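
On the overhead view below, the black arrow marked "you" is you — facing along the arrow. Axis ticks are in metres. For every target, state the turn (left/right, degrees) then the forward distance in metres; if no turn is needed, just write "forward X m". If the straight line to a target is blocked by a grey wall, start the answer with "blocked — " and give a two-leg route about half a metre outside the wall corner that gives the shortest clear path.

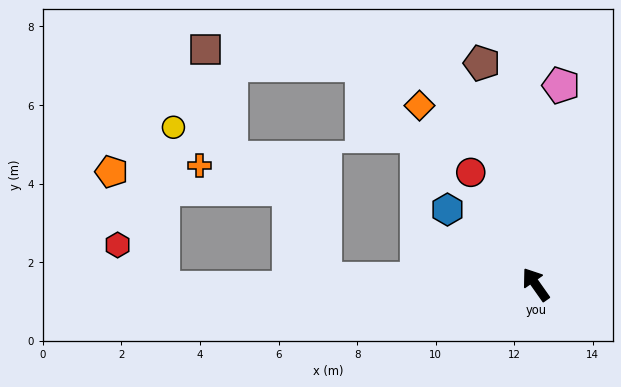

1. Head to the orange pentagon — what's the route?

blocked — turn left 55°, forward 9.5 m, then turn right 66°, forward 3.2 m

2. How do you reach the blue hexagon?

turn left 15°, forward 2.9 m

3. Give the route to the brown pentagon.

turn right 21°, forward 5.8 m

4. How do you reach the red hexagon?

blocked — turn left 55°, forward 9.5 m, then turn right 43°, forward 1.6 m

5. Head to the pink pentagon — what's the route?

turn right 42°, forward 5.1 m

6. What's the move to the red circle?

turn right 5°, forward 3.3 m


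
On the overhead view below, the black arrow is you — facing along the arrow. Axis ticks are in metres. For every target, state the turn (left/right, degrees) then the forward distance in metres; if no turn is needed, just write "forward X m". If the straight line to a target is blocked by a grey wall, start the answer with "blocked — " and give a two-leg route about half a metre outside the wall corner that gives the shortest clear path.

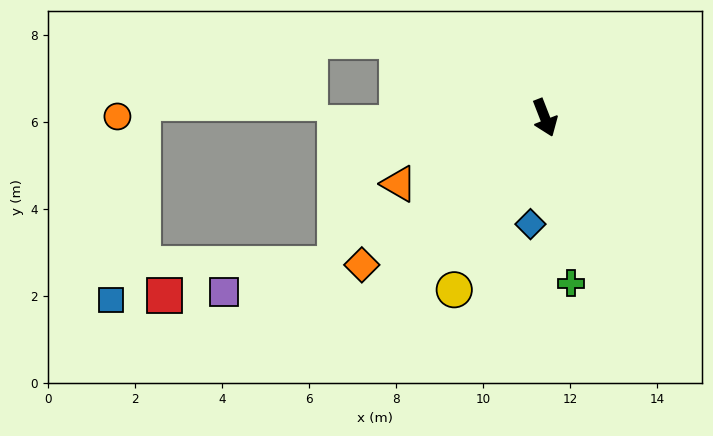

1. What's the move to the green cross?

turn right 12°, forward 3.9 m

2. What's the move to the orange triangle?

turn right 87°, forward 3.7 m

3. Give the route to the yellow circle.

turn right 49°, forward 4.5 m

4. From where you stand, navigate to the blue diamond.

turn right 29°, forward 2.5 m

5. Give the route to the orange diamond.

turn right 73°, forward 5.4 m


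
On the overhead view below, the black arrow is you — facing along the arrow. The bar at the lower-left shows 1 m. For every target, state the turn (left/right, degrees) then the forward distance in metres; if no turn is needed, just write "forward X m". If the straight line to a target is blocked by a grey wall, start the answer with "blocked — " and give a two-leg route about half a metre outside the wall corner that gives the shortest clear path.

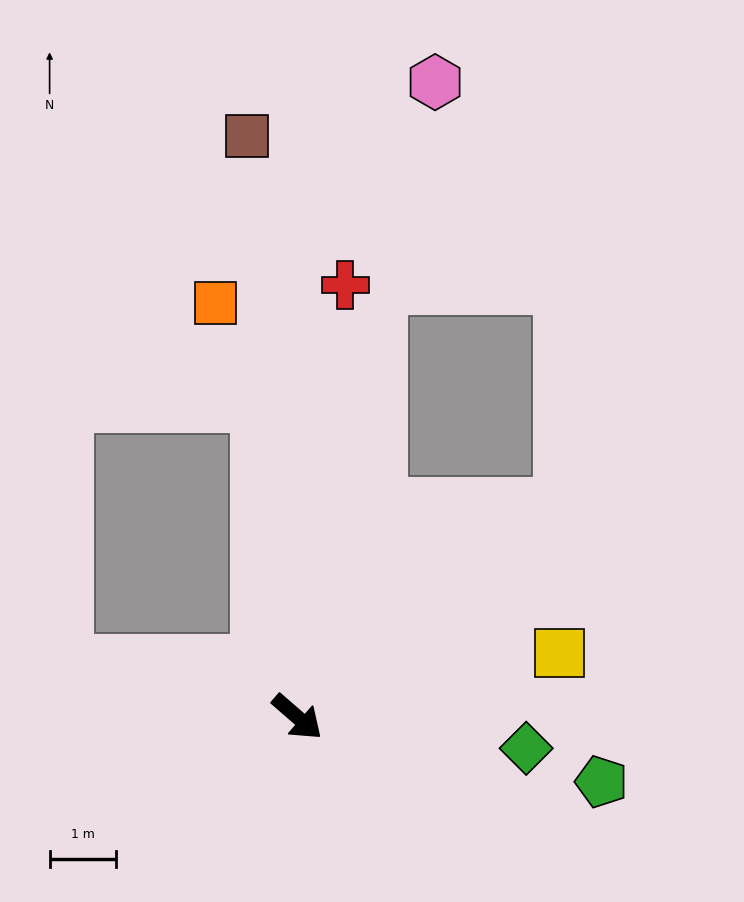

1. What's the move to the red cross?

turn left 125°, forward 6.6 m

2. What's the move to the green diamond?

turn left 33°, forward 3.5 m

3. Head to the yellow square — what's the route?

turn left 55°, forward 4.1 m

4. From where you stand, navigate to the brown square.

turn left 136°, forward 8.8 m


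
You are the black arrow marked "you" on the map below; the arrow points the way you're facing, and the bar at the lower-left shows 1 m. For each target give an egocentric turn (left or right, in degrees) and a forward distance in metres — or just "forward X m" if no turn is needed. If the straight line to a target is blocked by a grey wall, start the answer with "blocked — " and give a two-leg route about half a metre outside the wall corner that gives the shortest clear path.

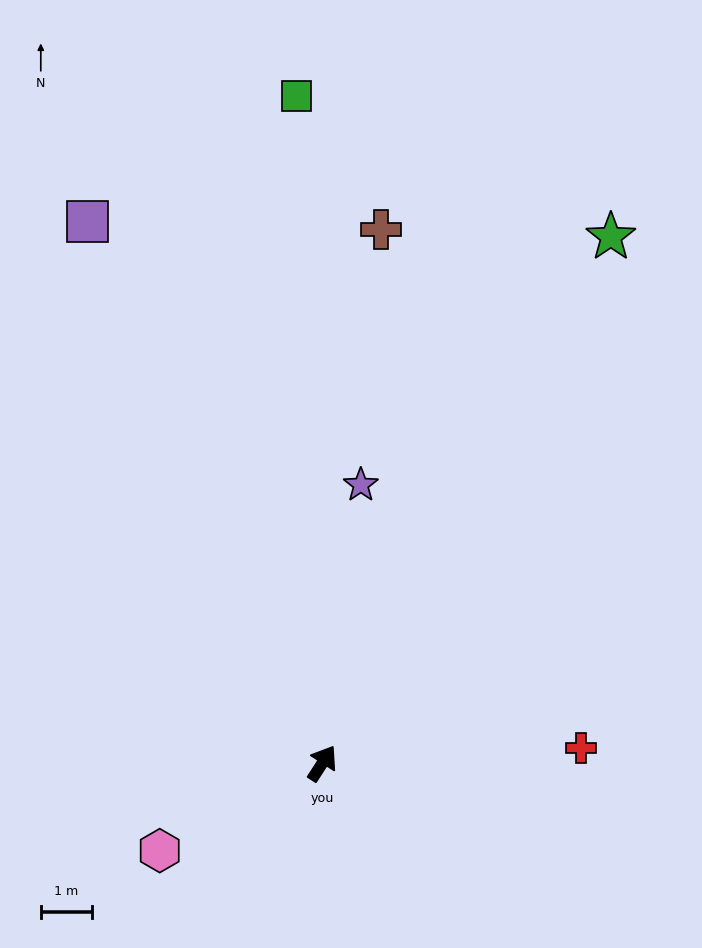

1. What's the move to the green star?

turn left 4°, forward 11.8 m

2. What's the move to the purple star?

turn left 25°, forward 5.5 m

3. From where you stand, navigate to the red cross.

turn right 54°, forward 5.1 m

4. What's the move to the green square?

turn left 35°, forward 13.1 m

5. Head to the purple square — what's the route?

turn left 56°, forward 11.6 m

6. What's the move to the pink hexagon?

turn left 151°, forward 3.6 m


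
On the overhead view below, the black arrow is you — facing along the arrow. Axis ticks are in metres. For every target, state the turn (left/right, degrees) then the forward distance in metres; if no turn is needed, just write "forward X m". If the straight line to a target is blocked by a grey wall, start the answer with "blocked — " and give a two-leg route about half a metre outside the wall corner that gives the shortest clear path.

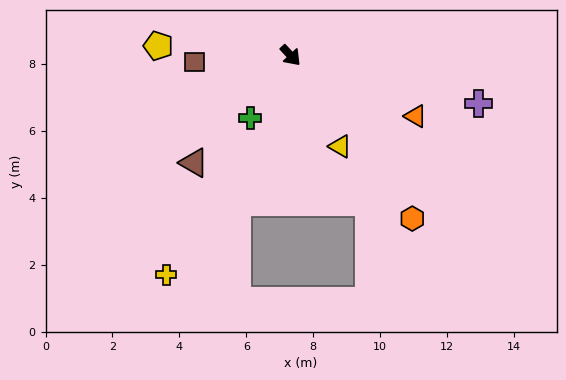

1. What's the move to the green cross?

turn right 76°, forward 2.2 m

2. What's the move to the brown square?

turn right 129°, forward 2.9 m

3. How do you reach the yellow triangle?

turn right 14°, forward 3.1 m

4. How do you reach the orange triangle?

turn left 21°, forward 4.2 m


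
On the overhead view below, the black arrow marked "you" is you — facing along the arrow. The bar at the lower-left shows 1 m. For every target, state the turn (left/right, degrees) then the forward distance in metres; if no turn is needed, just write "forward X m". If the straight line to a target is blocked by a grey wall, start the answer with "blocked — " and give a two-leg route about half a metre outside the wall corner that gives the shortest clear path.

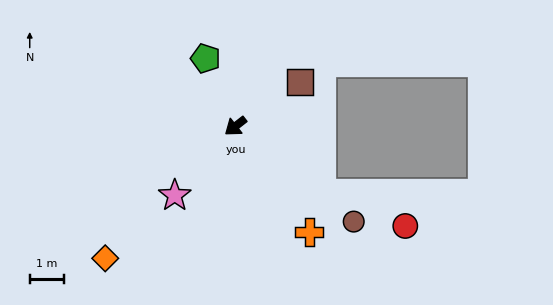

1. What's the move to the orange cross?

turn left 87°, forward 3.7 m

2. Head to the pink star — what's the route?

turn left 11°, forward 2.7 m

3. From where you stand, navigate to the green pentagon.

turn right 104°, forward 2.1 m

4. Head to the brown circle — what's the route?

turn left 103°, forward 4.4 m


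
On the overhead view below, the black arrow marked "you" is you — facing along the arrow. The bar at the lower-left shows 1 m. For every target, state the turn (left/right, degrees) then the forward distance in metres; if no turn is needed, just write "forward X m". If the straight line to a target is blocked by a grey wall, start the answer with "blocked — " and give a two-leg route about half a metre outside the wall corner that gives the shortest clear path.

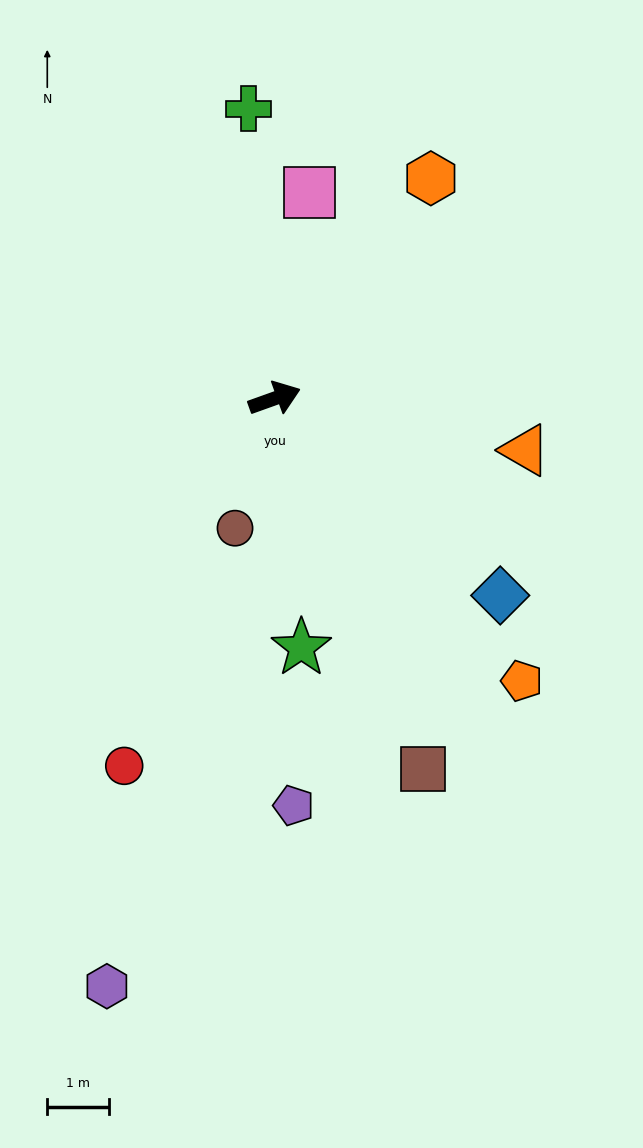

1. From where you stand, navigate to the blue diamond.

turn right 61°, forward 4.8 m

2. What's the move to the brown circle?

turn right 127°, forward 2.2 m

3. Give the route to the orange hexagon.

turn left 35°, forward 4.3 m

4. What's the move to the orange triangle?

turn right 31°, forward 4.1 m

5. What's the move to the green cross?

turn left 75°, forward 4.7 m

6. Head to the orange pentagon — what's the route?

turn right 69°, forward 6.0 m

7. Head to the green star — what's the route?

turn right 104°, forward 4.0 m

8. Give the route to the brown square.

turn right 88°, forward 6.4 m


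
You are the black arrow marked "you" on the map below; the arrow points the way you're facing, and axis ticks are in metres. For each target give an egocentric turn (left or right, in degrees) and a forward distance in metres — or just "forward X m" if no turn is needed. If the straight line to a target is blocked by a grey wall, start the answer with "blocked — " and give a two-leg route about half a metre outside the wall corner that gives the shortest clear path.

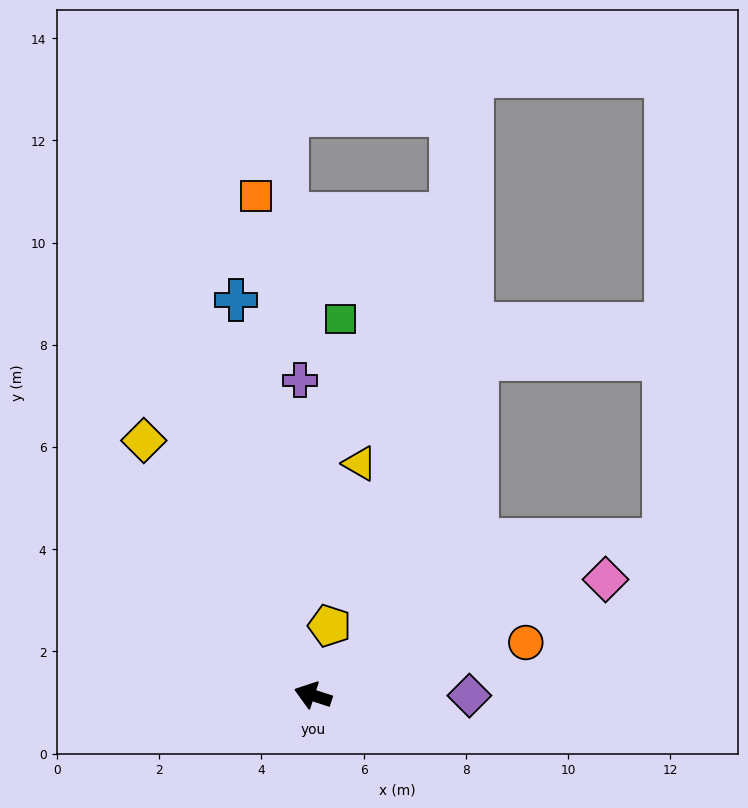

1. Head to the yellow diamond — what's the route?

turn right 38°, forward 6.0 m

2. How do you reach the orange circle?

turn right 148°, forward 4.3 m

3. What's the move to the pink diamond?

turn right 140°, forward 6.2 m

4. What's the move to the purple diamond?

turn right 162°, forward 3.1 m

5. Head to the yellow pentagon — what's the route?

turn right 85°, forward 1.4 m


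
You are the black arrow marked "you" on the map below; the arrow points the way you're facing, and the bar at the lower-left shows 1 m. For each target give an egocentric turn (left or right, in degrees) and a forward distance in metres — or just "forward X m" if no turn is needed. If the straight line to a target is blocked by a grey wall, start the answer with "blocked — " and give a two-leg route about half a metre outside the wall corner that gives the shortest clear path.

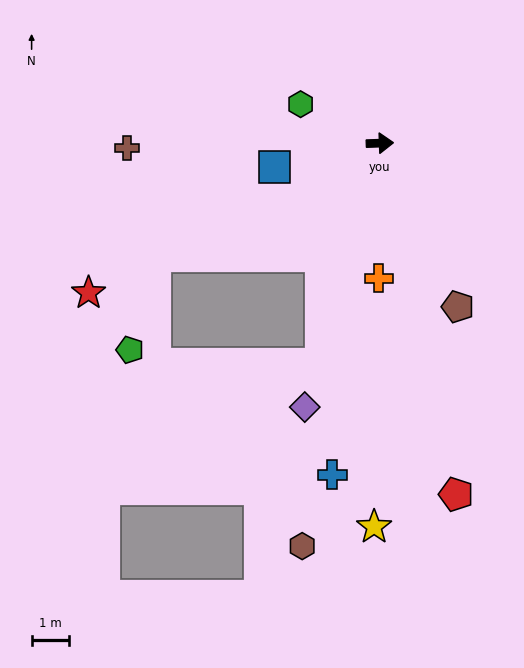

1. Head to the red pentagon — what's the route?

turn right 80°, forward 9.7 m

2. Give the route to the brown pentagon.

turn right 66°, forward 4.9 m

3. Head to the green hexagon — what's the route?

turn left 152°, forward 2.4 m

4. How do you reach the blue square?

turn right 169°, forward 2.9 m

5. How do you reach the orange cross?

turn right 92°, forward 3.6 m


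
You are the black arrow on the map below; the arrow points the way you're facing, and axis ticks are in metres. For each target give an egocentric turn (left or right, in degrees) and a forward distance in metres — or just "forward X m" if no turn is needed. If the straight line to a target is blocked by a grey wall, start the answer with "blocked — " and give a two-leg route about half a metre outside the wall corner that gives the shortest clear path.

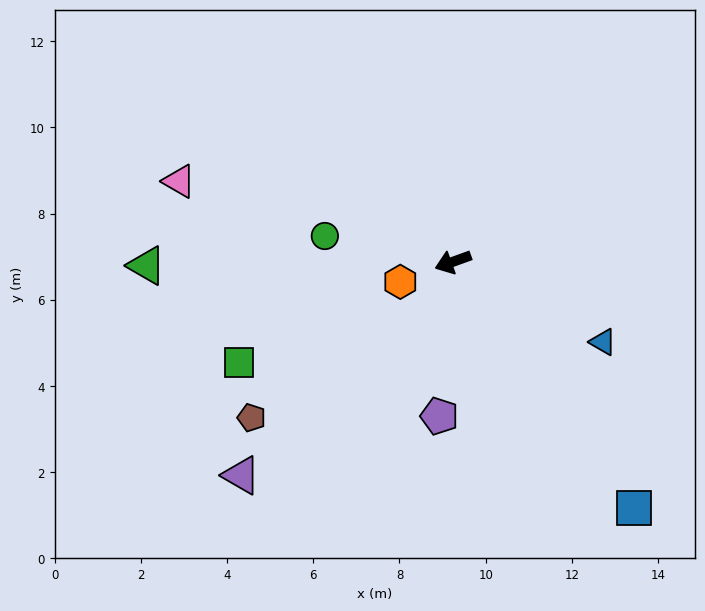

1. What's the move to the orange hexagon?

forward 1.3 m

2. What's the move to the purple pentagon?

turn left 65°, forward 3.6 m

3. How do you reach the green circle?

turn right 31°, forward 3.0 m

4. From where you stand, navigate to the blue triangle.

turn left 132°, forward 3.9 m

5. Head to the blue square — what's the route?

turn left 106°, forward 7.1 m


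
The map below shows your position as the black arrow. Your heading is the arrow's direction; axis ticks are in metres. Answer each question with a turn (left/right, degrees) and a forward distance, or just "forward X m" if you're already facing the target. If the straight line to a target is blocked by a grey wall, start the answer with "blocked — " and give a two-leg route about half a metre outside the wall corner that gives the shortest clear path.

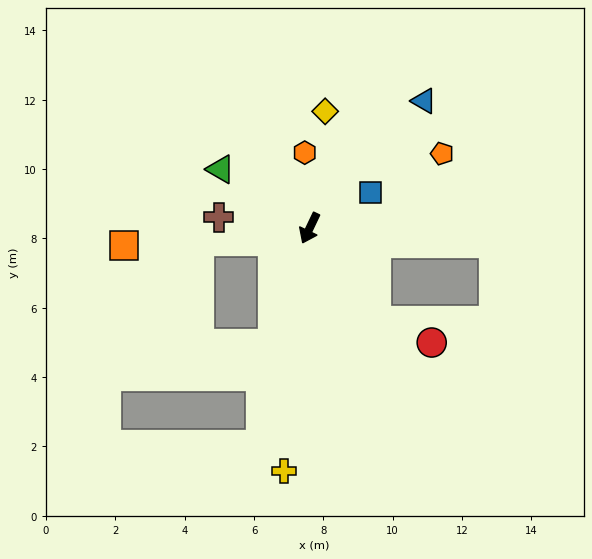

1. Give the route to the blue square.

turn left 146°, forward 2.0 m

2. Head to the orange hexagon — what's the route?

turn right 151°, forward 2.2 m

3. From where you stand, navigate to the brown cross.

turn right 71°, forward 2.6 m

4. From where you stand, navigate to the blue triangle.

turn left 164°, forward 4.9 m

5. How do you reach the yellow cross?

turn left 19°, forward 7.1 m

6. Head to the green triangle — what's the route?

turn right 98°, forward 3.1 m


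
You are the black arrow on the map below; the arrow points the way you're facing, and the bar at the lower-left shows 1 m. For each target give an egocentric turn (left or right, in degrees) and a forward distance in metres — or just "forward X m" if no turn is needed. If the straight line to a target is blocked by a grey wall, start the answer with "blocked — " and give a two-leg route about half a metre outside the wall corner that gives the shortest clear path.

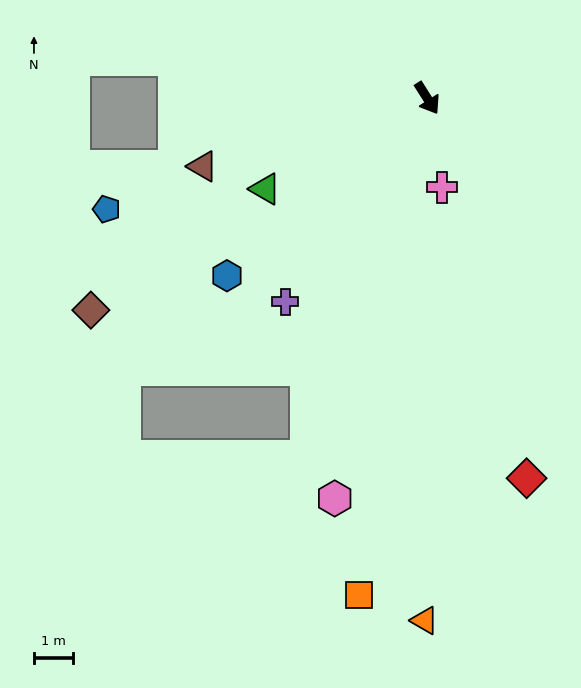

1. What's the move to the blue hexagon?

turn right 81°, forward 6.8 m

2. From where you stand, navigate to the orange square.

turn right 40°, forward 12.7 m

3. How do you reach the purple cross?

turn right 67°, forward 6.3 m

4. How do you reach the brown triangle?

turn right 105°, forward 5.9 m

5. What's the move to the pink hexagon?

turn right 45°, forward 10.4 m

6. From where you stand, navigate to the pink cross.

turn right 23°, forward 2.3 m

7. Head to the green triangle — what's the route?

turn right 93°, forward 4.7 m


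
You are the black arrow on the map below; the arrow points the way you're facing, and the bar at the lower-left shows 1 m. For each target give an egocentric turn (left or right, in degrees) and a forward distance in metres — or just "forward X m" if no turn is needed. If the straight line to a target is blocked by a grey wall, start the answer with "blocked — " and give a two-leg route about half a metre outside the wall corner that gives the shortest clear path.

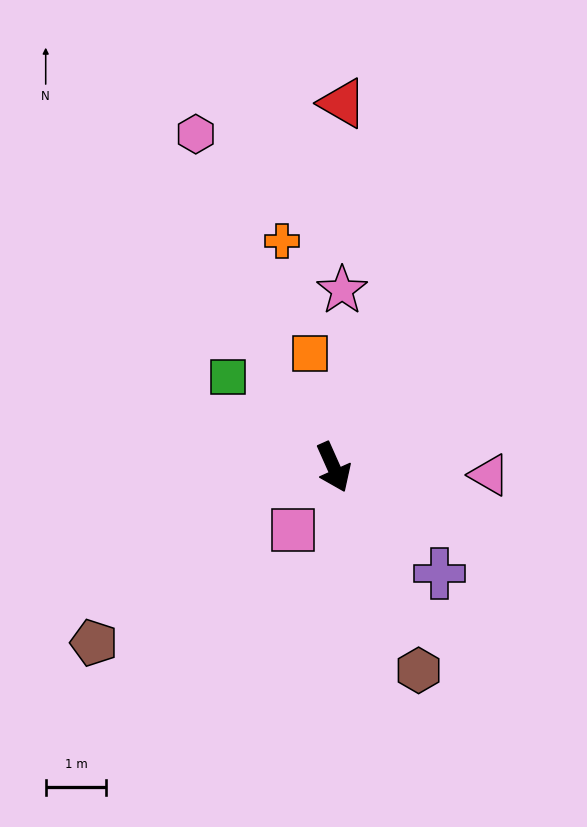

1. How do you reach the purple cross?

turn left 21°, forward 2.5 m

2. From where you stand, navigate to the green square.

turn right 155°, forward 2.3 m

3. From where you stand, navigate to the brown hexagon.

forward 3.6 m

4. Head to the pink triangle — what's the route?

turn left 63°, forward 2.6 m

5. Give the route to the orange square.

turn left 168°, forward 1.9 m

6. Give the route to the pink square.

turn right 57°, forward 1.2 m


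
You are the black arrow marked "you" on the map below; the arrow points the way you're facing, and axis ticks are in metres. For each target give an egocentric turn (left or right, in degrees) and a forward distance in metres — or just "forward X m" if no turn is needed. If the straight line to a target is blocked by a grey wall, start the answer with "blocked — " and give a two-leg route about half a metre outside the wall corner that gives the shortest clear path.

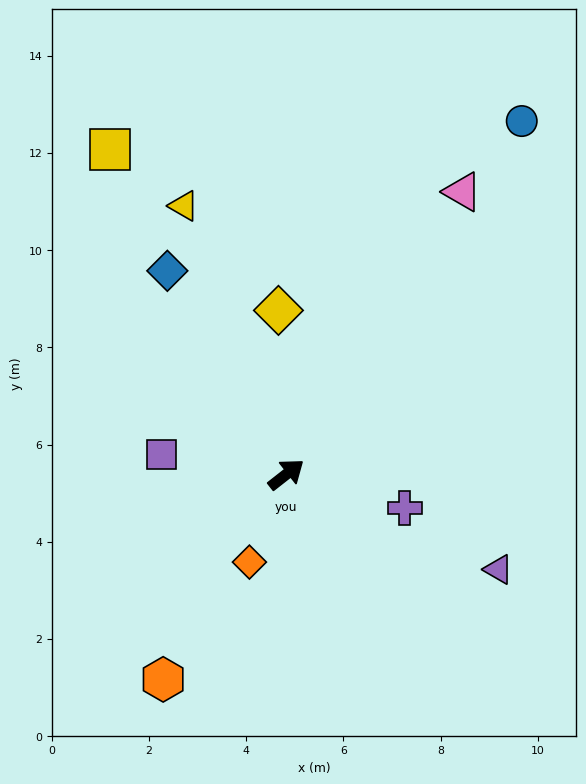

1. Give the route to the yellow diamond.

turn left 55°, forward 3.4 m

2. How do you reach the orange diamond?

turn right 151°, forward 2.0 m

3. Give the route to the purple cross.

turn right 54°, forward 2.5 m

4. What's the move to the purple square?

turn left 133°, forward 2.6 m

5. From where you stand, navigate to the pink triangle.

turn left 20°, forward 6.8 m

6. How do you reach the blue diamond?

turn left 82°, forward 4.8 m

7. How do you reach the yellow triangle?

turn left 73°, forward 5.9 m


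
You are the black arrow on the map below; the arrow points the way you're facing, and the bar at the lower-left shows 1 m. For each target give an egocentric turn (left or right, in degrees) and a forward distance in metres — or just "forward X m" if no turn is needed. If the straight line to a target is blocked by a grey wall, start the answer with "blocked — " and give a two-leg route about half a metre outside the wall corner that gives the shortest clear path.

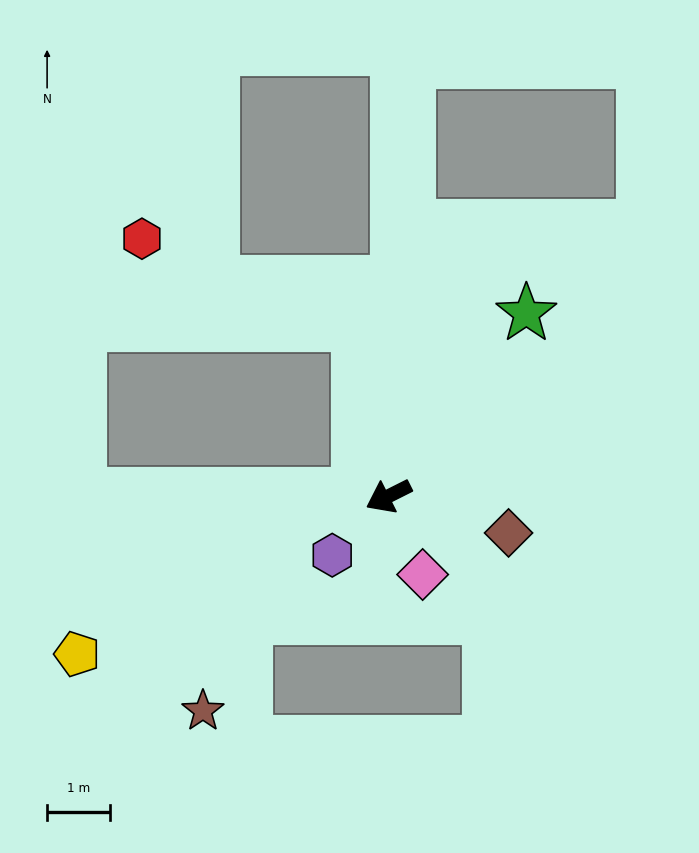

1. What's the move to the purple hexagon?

turn left 20°, forward 1.3 m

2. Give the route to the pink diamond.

turn left 87°, forward 1.4 m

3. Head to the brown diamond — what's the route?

turn left 136°, forward 2.0 m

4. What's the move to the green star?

turn right 154°, forward 3.7 m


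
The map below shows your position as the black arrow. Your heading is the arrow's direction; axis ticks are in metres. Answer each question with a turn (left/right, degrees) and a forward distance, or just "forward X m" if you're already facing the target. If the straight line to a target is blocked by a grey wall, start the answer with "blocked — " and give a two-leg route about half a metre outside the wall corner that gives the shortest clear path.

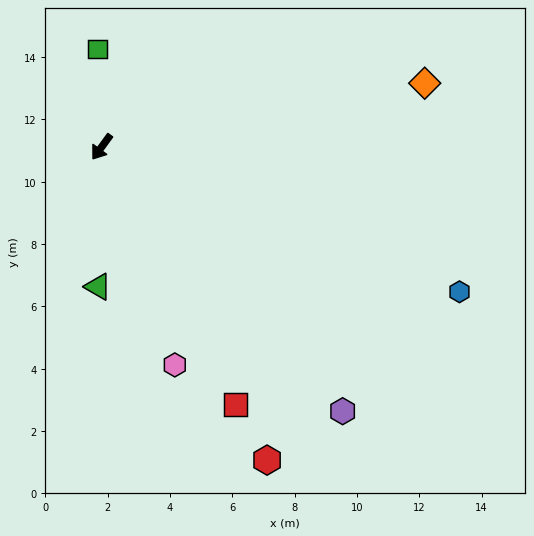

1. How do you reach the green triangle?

turn left 35°, forward 4.5 m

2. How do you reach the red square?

turn left 64°, forward 9.3 m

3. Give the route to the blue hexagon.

turn left 104°, forward 12.4 m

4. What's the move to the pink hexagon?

turn left 55°, forward 7.4 m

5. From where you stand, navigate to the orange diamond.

turn left 137°, forward 10.6 m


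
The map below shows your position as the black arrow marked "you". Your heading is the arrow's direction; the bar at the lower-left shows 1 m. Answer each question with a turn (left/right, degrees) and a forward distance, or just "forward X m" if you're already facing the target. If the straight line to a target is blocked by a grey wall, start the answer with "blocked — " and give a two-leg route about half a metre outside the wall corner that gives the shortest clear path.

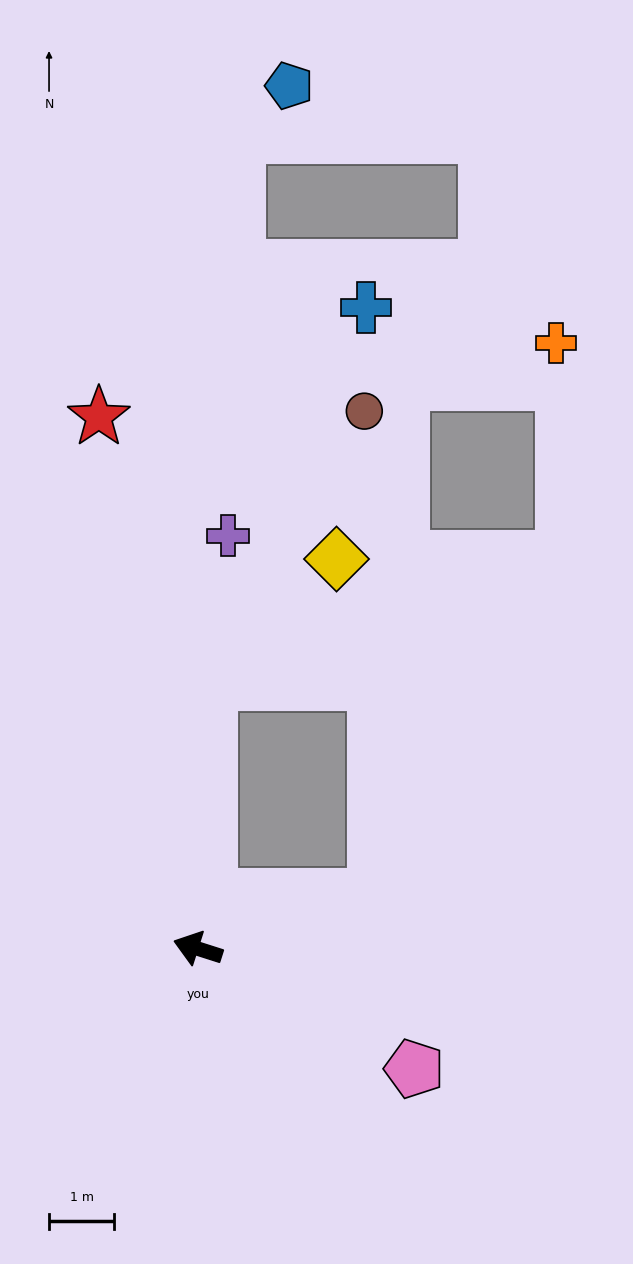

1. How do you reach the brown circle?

blocked — turn right 75°, forward 4.1 m, then turn right 27°, forward 4.8 m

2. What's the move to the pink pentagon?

turn left 169°, forward 3.8 m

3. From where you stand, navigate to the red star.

turn right 62°, forward 8.3 m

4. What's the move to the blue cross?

blocked — turn right 75°, forward 4.1 m, then turn right 20°, forward 6.3 m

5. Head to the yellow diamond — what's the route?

blocked — turn right 75°, forward 4.1 m, then turn right 43°, forward 2.7 m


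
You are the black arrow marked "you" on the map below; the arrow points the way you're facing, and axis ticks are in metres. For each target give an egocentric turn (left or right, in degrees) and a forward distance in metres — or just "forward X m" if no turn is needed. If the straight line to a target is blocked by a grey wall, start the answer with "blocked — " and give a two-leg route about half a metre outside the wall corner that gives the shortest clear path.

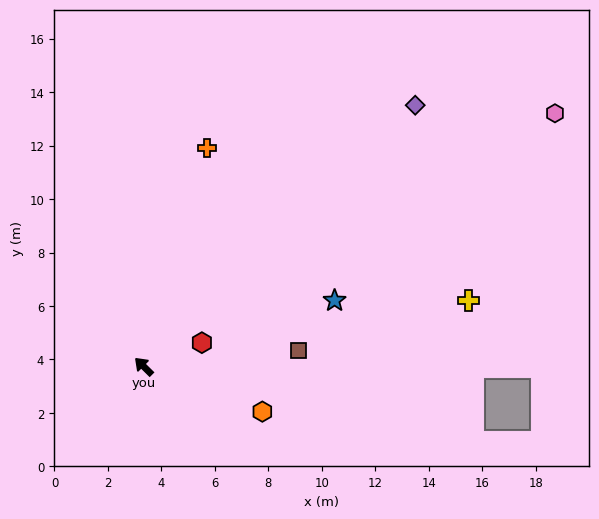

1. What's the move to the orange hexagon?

turn right 156°, forward 4.7 m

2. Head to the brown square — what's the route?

turn right 129°, forward 5.8 m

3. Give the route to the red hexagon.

turn right 113°, forward 2.4 m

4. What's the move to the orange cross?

turn right 61°, forward 8.5 m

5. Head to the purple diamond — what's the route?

turn right 91°, forward 14.1 m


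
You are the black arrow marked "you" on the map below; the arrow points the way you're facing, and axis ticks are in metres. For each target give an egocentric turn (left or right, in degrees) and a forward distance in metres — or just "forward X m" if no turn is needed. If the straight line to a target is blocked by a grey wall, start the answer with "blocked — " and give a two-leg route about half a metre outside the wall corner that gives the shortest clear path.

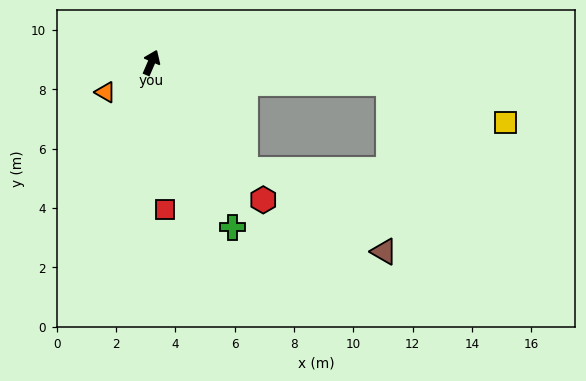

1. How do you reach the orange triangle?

turn left 146°, forward 1.8 m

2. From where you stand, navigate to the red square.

turn right 151°, forward 5.0 m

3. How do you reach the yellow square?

blocked — turn right 72°, forward 8.0 m, then turn right 13°, forward 4.1 m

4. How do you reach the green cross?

turn right 130°, forward 6.2 m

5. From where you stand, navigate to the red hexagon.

turn right 117°, forward 6.0 m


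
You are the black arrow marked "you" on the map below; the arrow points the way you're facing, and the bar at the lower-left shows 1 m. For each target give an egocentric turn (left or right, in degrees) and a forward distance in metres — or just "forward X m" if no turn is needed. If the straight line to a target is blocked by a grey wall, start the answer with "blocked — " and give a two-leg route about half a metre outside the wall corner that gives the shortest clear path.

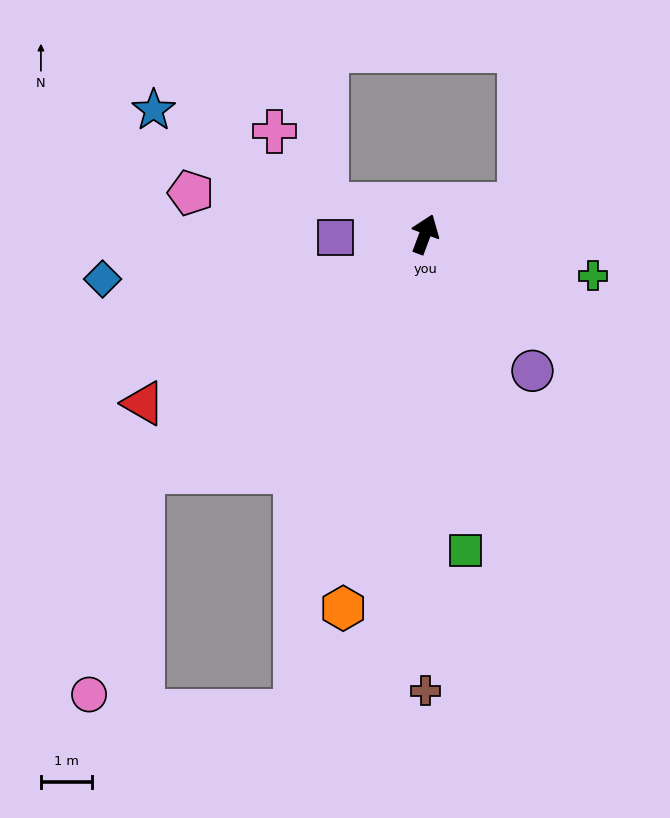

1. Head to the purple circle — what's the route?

turn right 121°, forward 3.4 m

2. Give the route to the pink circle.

blocked — turn left 151°, forward 7.2 m, then turn left 36°, forward 4.5 m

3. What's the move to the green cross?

turn right 83°, forward 3.4 m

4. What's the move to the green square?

turn right 152°, forward 6.3 m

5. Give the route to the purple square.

turn left 113°, forward 1.8 m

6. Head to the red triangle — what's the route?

turn left 141°, forward 6.4 m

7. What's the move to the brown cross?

turn right 159°, forward 9.0 m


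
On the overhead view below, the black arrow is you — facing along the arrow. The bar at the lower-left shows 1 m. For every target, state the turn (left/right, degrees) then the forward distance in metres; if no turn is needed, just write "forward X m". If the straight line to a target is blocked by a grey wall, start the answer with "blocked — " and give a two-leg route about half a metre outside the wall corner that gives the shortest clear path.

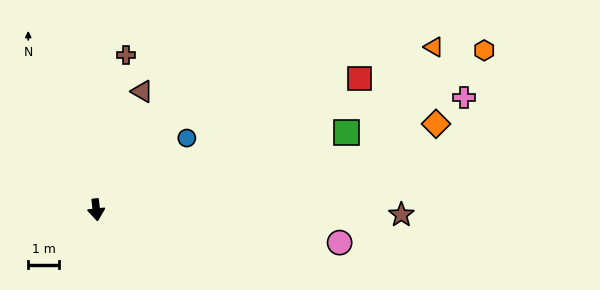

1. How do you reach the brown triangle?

turn left 153°, forward 4.2 m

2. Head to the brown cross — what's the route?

turn left 163°, forward 5.2 m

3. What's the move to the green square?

turn left 101°, forward 8.6 m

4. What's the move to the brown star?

turn left 83°, forward 10.0 m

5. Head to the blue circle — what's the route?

turn left 122°, forward 3.8 m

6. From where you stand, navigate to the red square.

turn left 110°, forward 9.6 m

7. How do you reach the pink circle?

turn left 76°, forward 8.0 m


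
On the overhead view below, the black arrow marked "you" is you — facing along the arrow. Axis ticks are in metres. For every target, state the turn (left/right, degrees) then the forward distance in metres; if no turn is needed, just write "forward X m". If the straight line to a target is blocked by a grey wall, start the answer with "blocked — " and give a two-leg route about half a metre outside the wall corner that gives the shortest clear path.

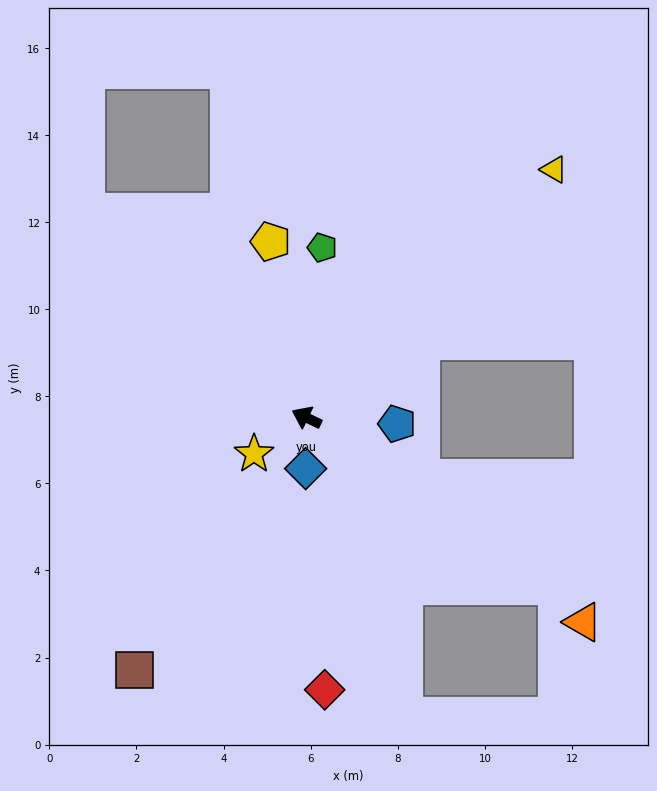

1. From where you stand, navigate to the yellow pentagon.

turn right 53°, forward 4.1 m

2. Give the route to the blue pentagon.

turn right 158°, forward 2.1 m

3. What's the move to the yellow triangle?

turn right 109°, forward 8.0 m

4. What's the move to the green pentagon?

turn right 70°, forward 3.9 m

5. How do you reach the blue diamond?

turn left 115°, forward 1.2 m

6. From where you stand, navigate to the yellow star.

turn left 60°, forward 1.5 m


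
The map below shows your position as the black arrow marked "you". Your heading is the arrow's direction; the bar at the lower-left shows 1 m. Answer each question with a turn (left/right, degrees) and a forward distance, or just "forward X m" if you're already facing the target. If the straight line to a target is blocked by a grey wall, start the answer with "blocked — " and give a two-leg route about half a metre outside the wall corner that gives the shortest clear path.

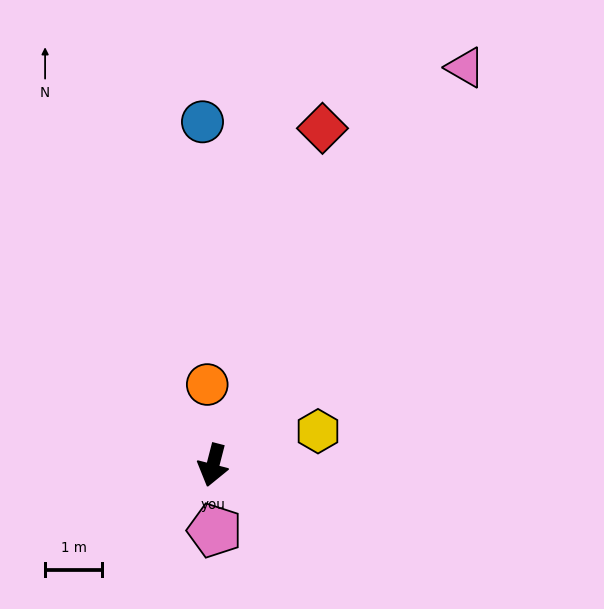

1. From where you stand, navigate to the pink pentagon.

turn left 16°, forward 1.1 m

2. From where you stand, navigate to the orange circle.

turn right 162°, forward 1.4 m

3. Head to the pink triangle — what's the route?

turn left 162°, forward 8.2 m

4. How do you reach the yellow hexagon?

turn left 122°, forward 1.9 m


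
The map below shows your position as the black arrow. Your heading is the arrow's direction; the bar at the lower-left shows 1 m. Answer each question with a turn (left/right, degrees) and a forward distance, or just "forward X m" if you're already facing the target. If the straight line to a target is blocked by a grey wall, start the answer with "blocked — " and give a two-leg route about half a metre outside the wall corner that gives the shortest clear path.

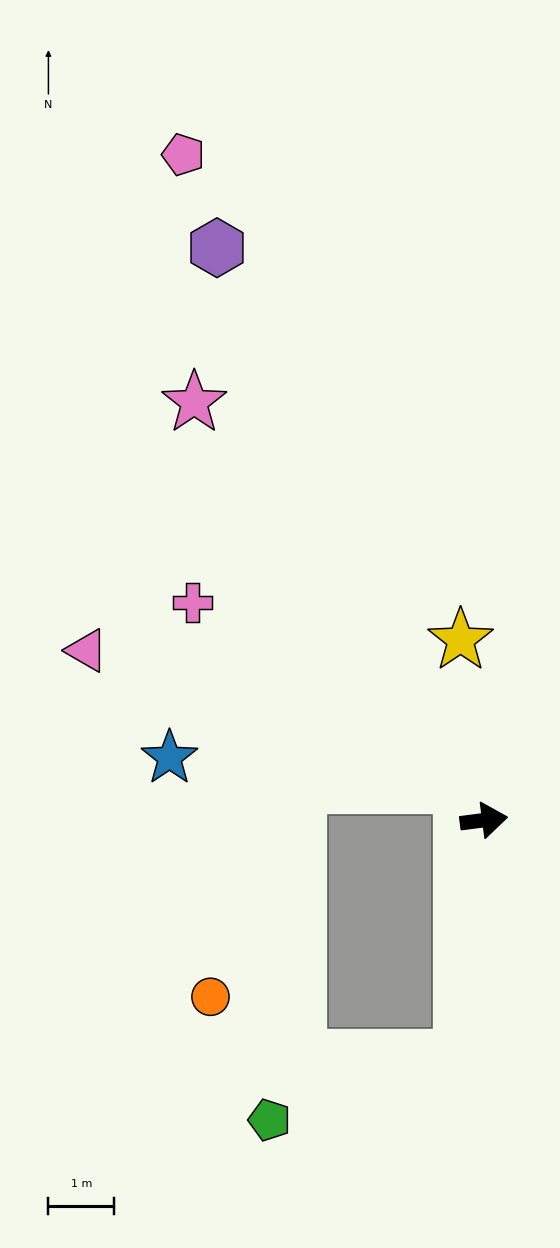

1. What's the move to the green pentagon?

blocked — turn right 103°, forward 3.6 m, then turn right 67°, forward 3.1 m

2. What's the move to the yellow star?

turn left 90°, forward 2.8 m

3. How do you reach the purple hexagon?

turn left 108°, forward 9.6 m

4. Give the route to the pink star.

turn left 117°, forward 7.7 m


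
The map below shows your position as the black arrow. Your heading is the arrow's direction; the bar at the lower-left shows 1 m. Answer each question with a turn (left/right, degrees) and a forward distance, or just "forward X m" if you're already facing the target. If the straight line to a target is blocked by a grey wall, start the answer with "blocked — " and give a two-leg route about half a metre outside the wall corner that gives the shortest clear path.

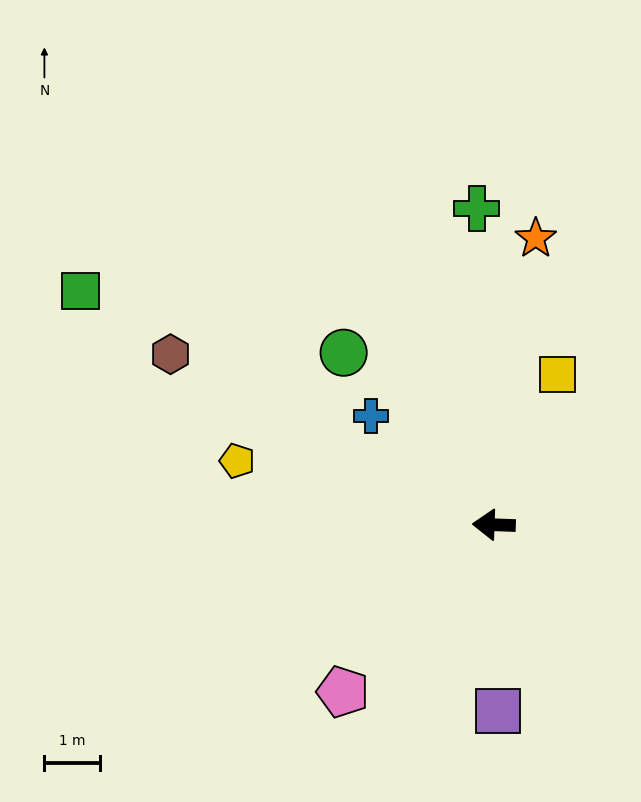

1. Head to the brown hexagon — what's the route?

turn right 26°, forward 6.5 m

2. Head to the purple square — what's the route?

turn left 93°, forward 3.3 m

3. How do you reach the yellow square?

turn right 111°, forward 2.9 m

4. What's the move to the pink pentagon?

turn left 50°, forward 4.0 m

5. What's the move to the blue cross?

turn right 39°, forward 2.9 m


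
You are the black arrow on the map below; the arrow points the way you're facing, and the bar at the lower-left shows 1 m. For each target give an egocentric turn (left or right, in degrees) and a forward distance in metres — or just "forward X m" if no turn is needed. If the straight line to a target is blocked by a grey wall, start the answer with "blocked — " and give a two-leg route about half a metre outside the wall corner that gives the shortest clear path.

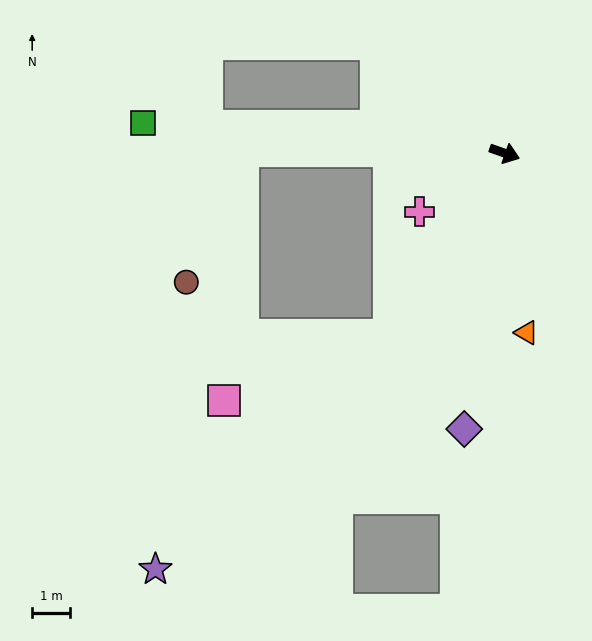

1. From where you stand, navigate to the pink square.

blocked — turn right 103°, forward 5.7 m, then turn right 36°, forward 4.7 m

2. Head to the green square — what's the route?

turn right 165°, forward 9.6 m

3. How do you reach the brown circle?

blocked — turn right 161°, forward 6.9 m, then turn left 67°, forward 3.8 m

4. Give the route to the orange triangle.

turn right 64°, forward 4.8 m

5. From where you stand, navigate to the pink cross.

turn right 126°, forward 2.7 m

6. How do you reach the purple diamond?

turn right 79°, forward 7.3 m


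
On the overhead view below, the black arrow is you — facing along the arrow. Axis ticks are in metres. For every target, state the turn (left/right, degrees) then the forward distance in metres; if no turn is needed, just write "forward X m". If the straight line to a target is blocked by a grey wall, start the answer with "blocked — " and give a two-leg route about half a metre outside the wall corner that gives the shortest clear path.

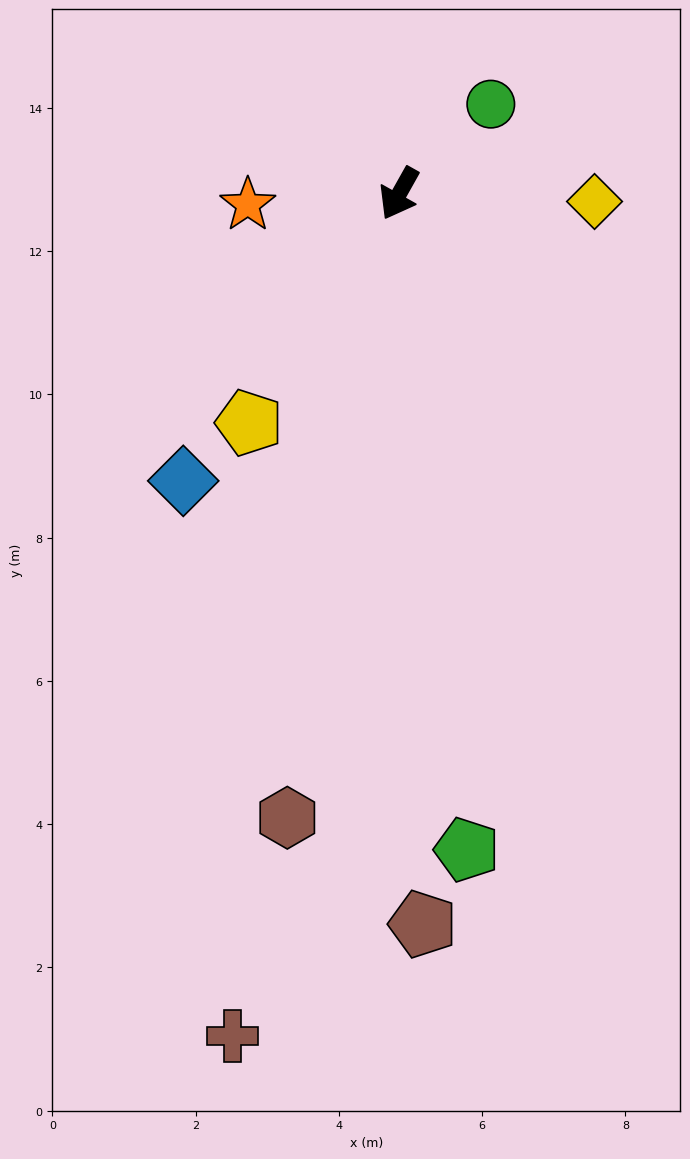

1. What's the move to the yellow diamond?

turn left 117°, forward 2.7 m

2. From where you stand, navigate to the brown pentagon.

turn left 31°, forward 10.2 m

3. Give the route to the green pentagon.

turn left 35°, forward 9.2 m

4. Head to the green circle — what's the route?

turn left 164°, forward 1.8 m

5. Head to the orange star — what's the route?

turn right 57°, forward 2.1 m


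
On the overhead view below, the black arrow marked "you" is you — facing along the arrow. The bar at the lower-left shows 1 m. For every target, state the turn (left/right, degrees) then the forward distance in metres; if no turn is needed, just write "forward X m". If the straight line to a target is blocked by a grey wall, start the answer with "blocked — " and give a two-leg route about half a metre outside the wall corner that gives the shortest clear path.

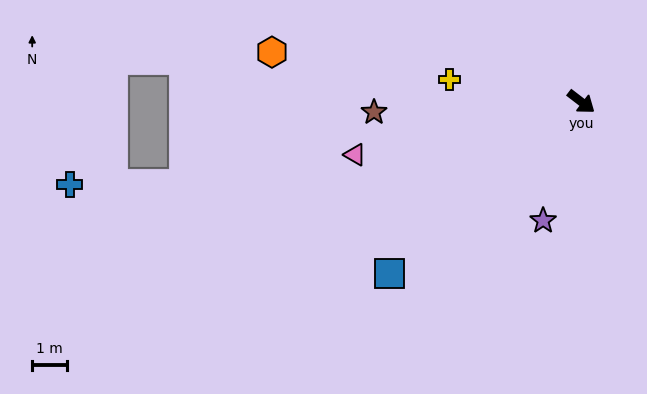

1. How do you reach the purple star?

turn right 70°, forward 3.5 m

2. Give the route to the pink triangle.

turn right 129°, forward 6.6 m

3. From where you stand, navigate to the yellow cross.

turn right 152°, forward 3.8 m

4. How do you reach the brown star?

turn right 140°, forward 5.9 m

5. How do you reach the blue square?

turn right 101°, forward 7.3 m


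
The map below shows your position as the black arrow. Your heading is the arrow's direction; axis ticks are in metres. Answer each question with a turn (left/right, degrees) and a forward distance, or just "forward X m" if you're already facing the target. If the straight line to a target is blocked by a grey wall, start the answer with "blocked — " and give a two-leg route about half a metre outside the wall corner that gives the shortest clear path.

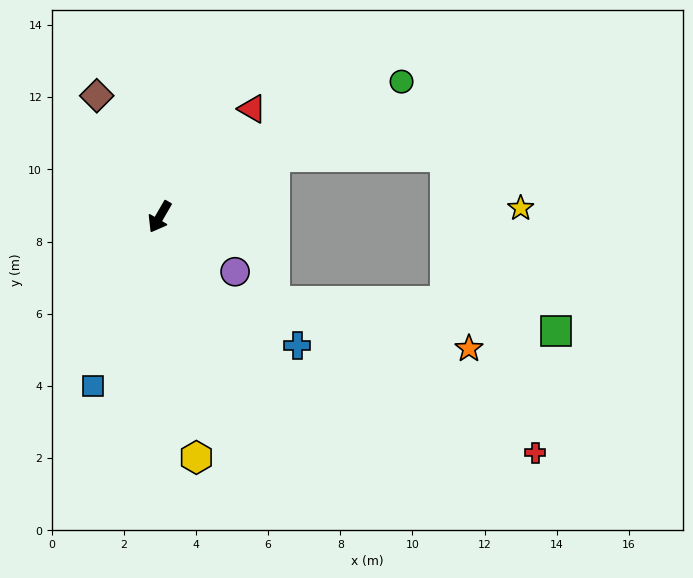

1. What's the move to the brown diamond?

turn right 123°, forward 3.8 m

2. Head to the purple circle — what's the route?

turn left 84°, forward 2.6 m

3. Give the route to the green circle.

turn left 149°, forward 7.7 m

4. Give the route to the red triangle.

turn left 169°, forward 3.9 m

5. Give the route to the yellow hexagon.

turn left 39°, forward 6.7 m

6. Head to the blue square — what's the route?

turn left 9°, forward 5.0 m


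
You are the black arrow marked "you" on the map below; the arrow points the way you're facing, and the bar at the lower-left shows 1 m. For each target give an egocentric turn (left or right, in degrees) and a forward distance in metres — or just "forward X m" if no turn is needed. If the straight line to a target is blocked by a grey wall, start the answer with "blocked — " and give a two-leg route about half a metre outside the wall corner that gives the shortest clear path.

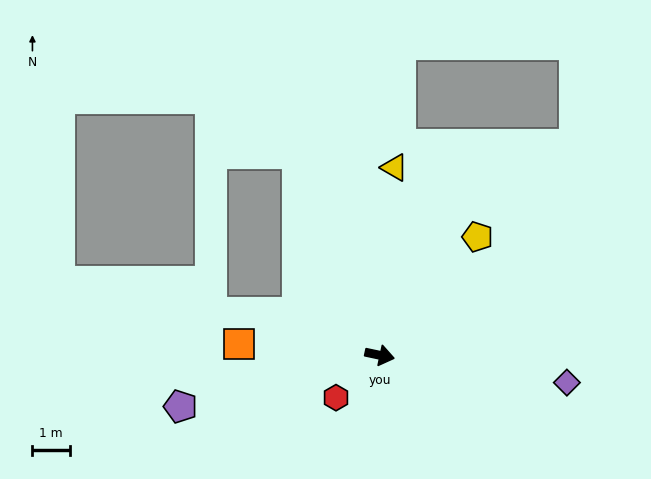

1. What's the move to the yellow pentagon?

turn left 62°, forward 4.1 m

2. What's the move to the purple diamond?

turn left 4°, forward 5.0 m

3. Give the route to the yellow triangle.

turn left 98°, forward 5.0 m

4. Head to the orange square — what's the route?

turn right 173°, forward 3.8 m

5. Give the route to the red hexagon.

turn right 124°, forward 1.6 m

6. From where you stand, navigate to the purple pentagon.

turn right 154°, forward 5.5 m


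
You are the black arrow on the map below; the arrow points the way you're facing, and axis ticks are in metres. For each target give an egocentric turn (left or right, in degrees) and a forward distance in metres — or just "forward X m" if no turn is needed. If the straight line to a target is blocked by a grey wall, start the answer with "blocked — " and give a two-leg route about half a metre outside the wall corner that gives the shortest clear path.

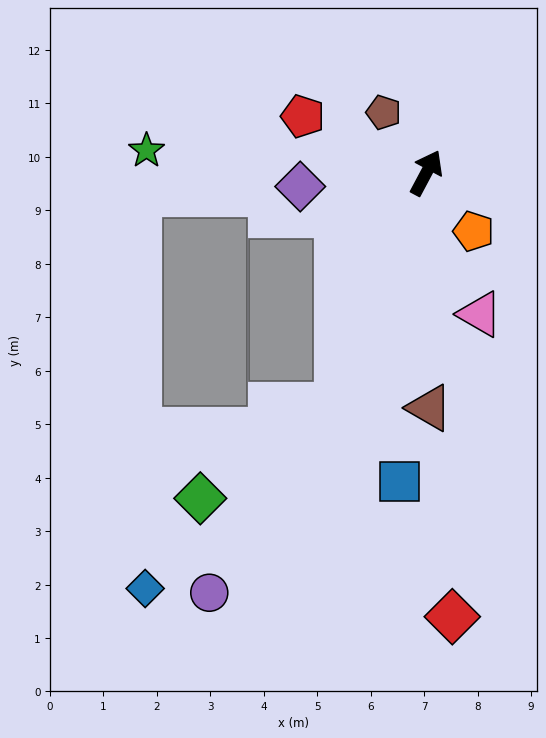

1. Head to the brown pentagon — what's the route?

turn left 63°, forward 1.4 m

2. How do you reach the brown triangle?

turn right 151°, forward 4.4 m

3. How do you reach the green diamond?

blocked — turn right 173°, forward 4.7 m, then turn right 35°, forward 3.1 m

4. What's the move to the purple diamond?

turn left 124°, forward 2.4 m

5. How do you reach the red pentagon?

turn left 93°, forward 2.5 m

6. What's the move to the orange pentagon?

turn right 113°, forward 1.4 m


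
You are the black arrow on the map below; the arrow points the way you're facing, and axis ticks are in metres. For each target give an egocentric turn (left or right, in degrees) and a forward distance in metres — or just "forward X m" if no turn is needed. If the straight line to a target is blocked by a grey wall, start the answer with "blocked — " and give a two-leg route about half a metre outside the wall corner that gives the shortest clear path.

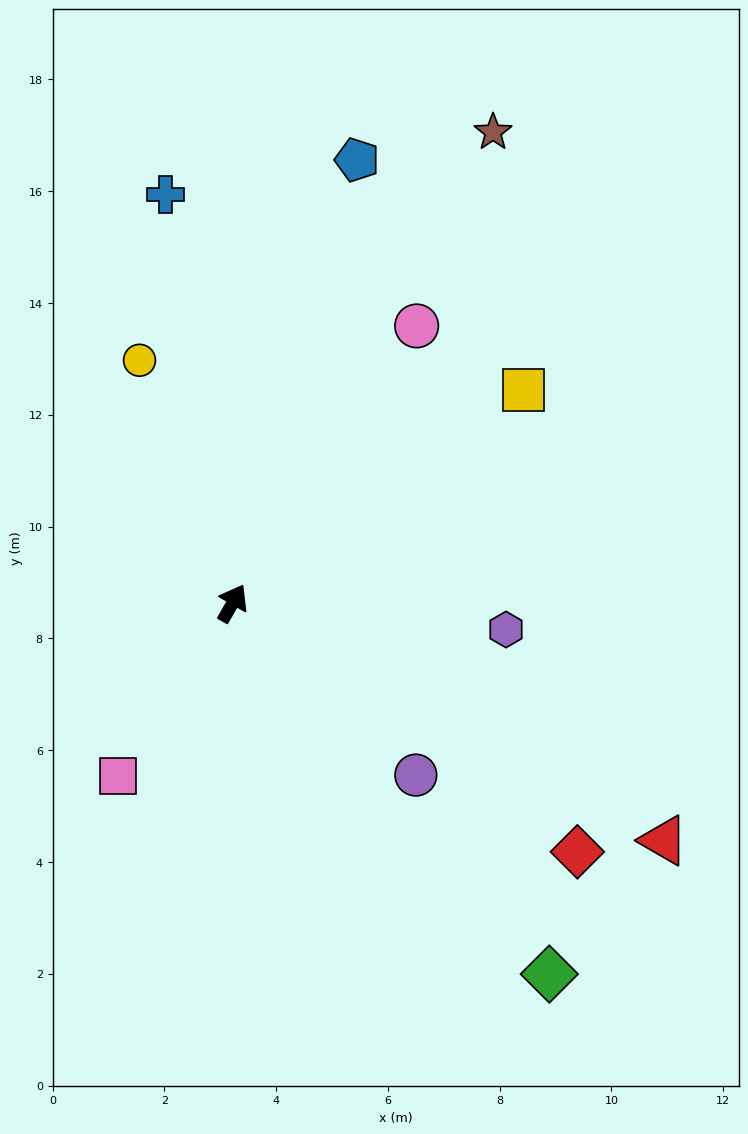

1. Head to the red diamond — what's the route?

turn right 96°, forward 7.6 m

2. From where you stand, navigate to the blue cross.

turn left 39°, forward 7.4 m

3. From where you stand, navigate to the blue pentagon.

turn left 14°, forward 8.2 m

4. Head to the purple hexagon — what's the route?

turn right 66°, forward 4.9 m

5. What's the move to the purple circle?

turn right 103°, forward 4.5 m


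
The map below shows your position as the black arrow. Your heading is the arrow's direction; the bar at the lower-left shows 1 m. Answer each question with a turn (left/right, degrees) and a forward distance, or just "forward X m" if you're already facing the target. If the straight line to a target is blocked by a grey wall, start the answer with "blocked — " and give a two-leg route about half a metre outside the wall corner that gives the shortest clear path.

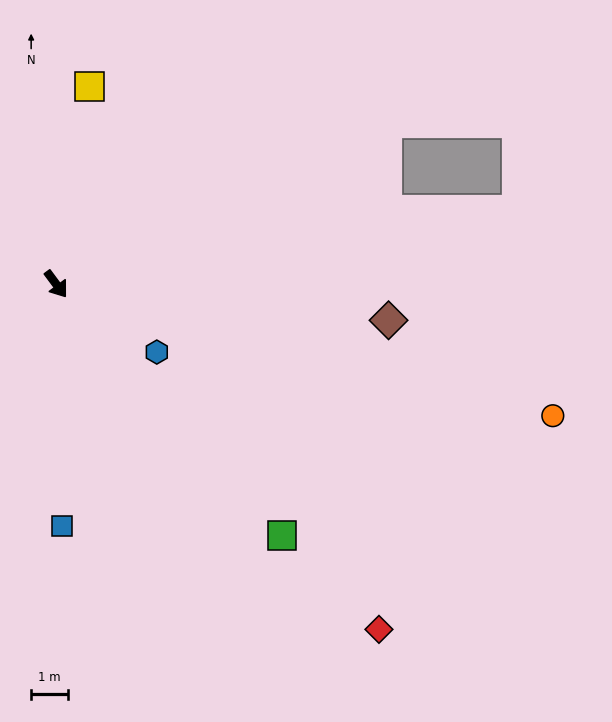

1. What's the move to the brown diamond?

turn left 47°, forward 9.2 m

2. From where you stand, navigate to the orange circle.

turn left 39°, forward 14.1 m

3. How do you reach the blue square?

turn right 35°, forward 6.6 m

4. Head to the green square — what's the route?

turn left 5°, forward 9.3 m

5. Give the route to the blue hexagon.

turn left 19°, forward 3.3 m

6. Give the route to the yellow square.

turn left 134°, forward 5.5 m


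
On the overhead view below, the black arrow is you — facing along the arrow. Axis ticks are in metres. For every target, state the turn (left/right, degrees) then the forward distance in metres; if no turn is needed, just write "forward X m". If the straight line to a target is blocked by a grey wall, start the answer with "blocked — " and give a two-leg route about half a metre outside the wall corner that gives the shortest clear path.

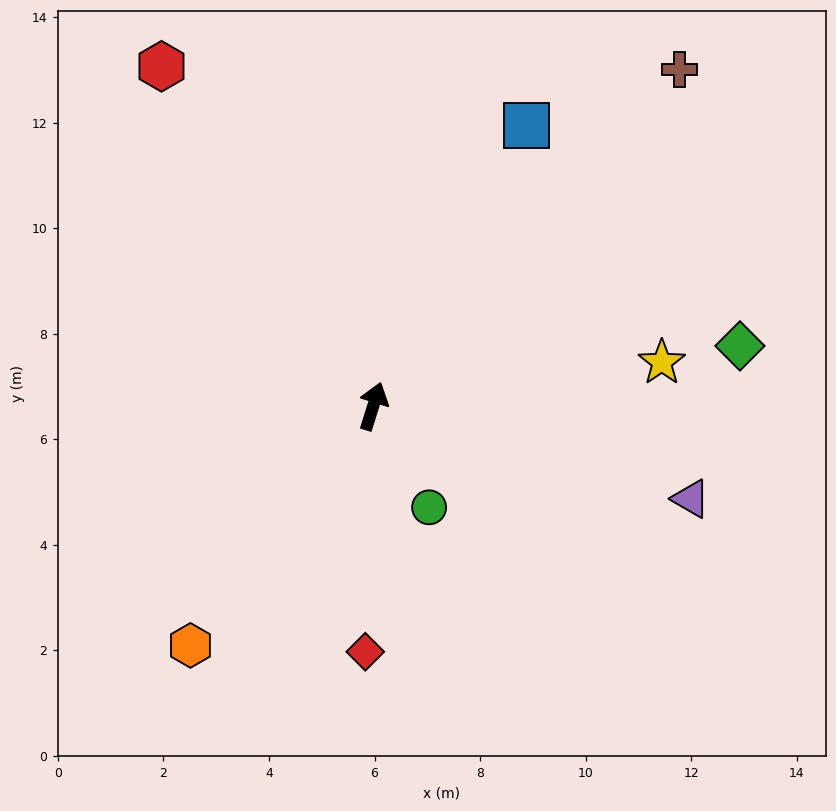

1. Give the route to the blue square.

turn right 11°, forward 6.1 m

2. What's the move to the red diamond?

turn right 164°, forward 4.7 m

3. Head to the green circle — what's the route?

turn right 134°, forward 2.2 m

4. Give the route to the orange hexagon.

turn left 160°, forward 5.7 m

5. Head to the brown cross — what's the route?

turn right 25°, forward 8.6 m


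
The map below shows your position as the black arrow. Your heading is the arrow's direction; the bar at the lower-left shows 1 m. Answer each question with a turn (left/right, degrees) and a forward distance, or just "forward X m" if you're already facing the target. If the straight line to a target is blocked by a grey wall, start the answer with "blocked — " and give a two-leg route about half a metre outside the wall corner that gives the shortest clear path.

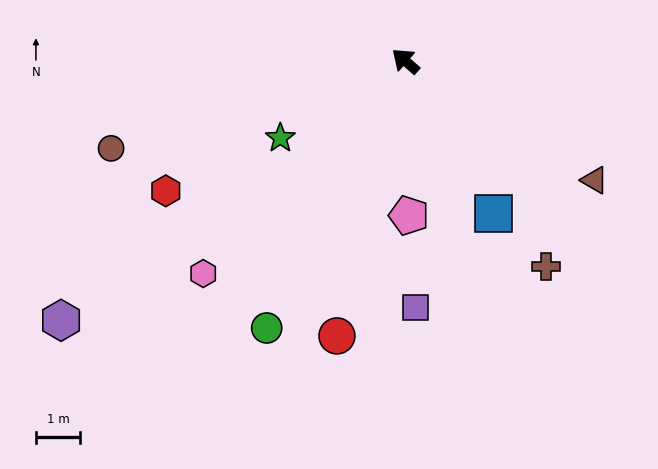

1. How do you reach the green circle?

turn left 104°, forward 6.8 m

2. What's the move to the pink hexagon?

turn left 88°, forward 6.6 m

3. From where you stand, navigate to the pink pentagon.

turn left 132°, forward 3.5 m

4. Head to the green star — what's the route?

turn left 73°, forward 3.3 m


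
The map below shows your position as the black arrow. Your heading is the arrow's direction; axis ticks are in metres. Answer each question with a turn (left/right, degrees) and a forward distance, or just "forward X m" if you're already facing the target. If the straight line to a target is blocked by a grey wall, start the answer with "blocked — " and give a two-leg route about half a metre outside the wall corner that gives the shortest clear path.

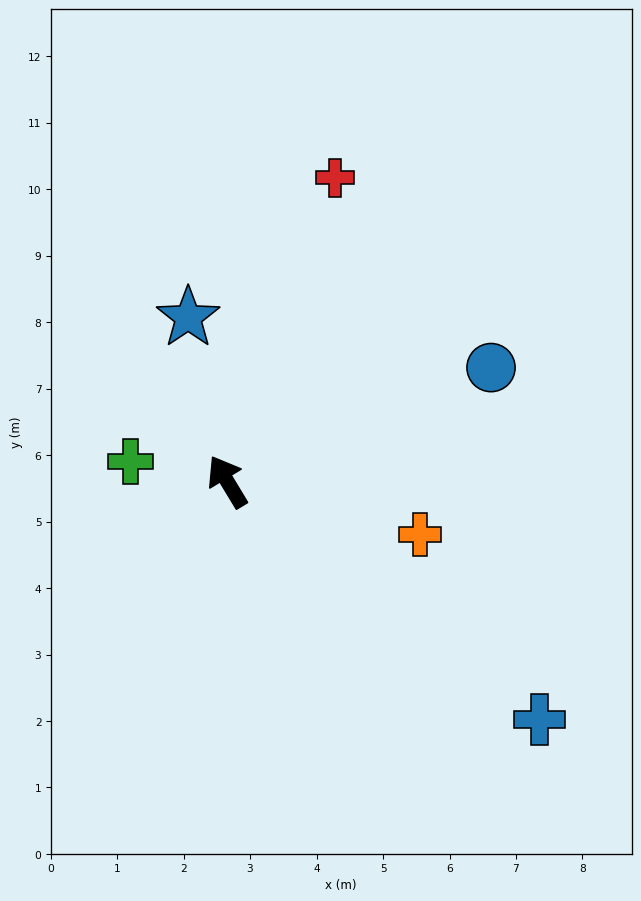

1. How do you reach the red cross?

turn right 51°, forward 4.8 m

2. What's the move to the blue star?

turn right 18°, forward 2.5 m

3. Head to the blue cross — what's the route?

turn right 158°, forward 5.9 m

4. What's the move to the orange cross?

turn right 136°, forward 3.0 m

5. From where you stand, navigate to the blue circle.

turn right 98°, forward 4.3 m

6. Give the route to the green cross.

turn left 47°, forward 1.5 m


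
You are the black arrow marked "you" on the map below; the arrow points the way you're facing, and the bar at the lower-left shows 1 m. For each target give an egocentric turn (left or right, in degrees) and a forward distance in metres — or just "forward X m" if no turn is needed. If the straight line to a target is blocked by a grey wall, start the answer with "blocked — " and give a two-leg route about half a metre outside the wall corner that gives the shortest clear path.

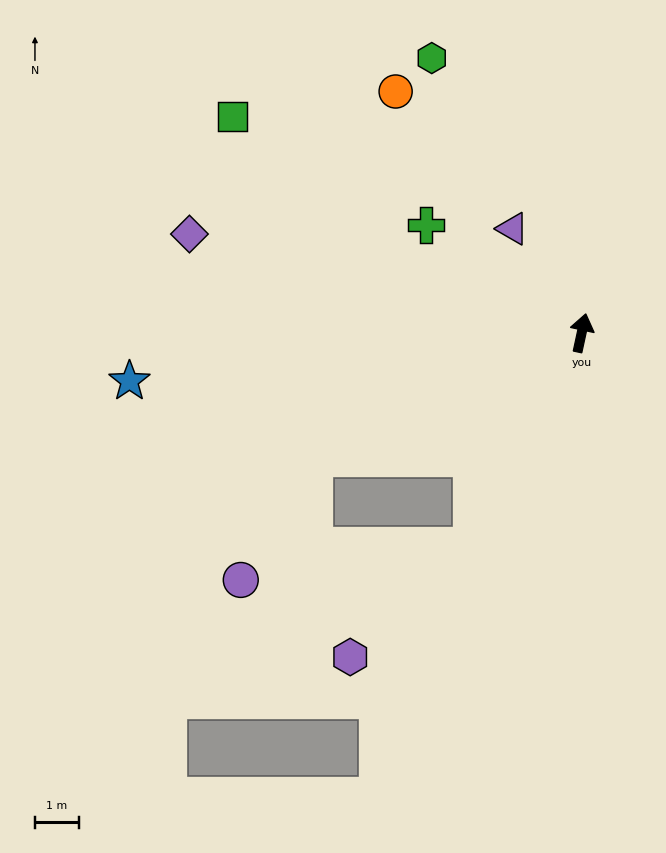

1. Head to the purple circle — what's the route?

blocked — turn left 127°, forward 6.8 m, then turn left 34°, forward 3.3 m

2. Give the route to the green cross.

turn left 68°, forward 4.4 m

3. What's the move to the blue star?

turn left 108°, forward 10.4 m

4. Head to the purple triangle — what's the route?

turn left 46°, forward 2.9 m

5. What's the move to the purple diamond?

turn left 88°, forward 9.3 m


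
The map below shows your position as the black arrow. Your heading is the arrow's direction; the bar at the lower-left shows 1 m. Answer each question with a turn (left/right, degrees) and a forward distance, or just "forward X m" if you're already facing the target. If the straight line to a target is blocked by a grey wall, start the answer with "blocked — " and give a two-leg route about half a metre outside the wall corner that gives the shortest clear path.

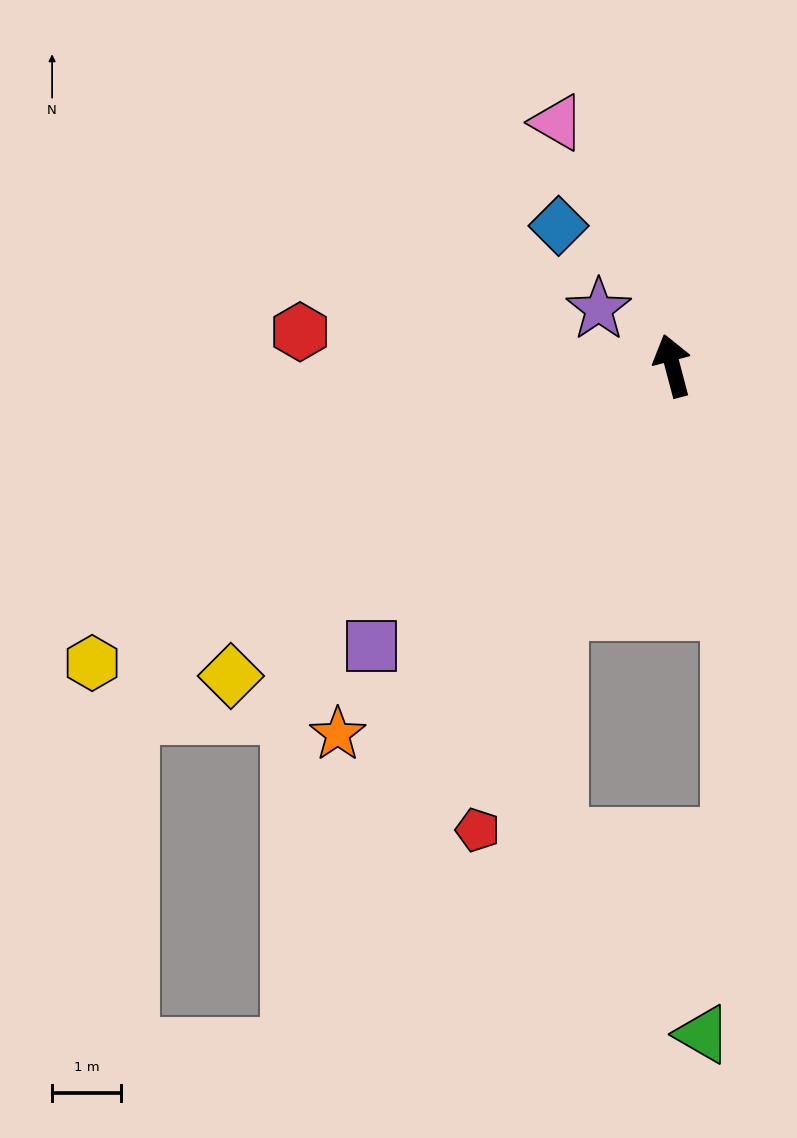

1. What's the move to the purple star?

turn left 38°, forward 1.3 m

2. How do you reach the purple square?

turn left 118°, forward 5.9 m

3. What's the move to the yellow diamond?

turn left 110°, forward 7.8 m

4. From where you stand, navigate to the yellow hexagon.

turn left 102°, forward 9.4 m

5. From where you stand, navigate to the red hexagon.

turn left 70°, forward 5.4 m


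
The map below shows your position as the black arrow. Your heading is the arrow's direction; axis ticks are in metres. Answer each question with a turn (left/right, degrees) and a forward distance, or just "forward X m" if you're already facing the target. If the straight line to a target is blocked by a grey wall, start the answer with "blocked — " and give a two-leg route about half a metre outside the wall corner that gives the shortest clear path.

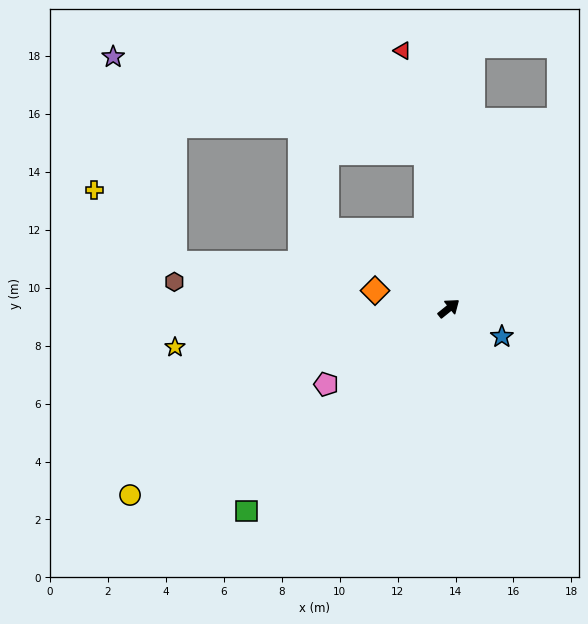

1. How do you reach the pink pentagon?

turn left 173°, forward 5.0 m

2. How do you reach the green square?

turn right 174°, forward 9.9 m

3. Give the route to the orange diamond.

turn left 128°, forward 2.6 m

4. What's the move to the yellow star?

turn left 149°, forward 9.5 m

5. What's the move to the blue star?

turn right 67°, forward 2.1 m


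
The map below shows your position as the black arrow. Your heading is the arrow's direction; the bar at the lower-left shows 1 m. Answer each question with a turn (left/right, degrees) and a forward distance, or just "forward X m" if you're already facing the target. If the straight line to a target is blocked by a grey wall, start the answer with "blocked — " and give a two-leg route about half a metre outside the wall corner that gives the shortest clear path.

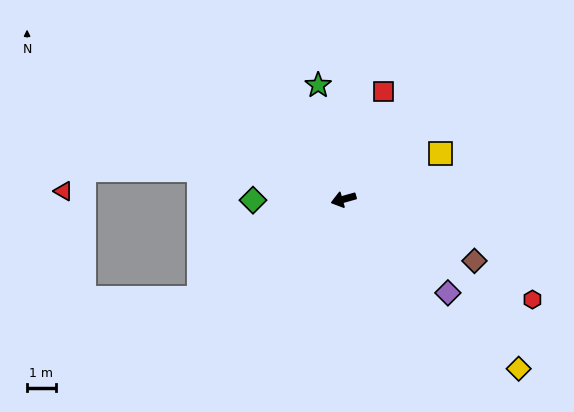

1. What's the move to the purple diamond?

turn left 122°, forward 4.9 m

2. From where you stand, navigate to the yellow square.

turn right 171°, forward 3.7 m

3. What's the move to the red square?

turn right 126°, forward 4.0 m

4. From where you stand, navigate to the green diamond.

turn right 15°, forward 3.2 m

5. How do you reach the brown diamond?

turn left 139°, forward 5.1 m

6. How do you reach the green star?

turn right 93°, forward 4.1 m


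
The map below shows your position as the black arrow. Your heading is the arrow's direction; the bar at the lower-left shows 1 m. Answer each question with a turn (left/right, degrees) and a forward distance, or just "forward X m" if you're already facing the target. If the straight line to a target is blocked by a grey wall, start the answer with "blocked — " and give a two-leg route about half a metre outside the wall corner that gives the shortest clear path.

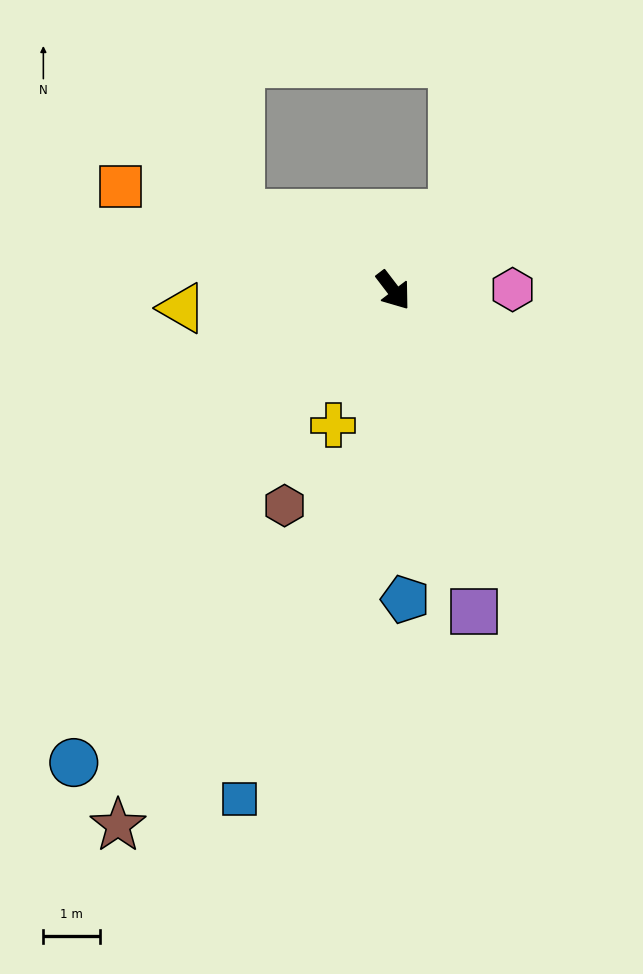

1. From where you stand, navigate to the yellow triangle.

turn right 123°, forward 3.8 m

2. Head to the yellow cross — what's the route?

turn right 61°, forward 2.6 m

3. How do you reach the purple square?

turn right 23°, forward 5.9 m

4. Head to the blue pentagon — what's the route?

turn right 35°, forward 5.5 m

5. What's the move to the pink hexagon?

turn left 53°, forward 2.1 m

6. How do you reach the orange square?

turn right 148°, forward 5.2 m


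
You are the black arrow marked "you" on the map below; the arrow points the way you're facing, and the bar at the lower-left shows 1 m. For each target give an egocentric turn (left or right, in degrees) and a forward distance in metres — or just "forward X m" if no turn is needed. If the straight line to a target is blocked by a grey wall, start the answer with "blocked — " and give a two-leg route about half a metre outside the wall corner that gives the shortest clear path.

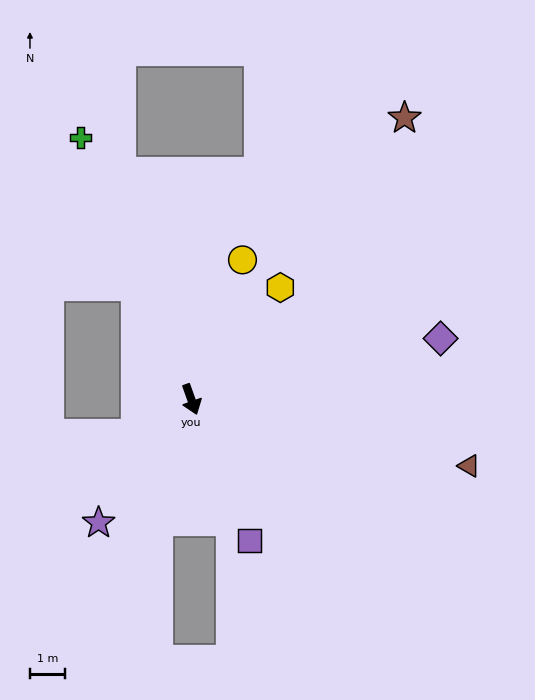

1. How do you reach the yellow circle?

turn left 140°, forward 4.2 m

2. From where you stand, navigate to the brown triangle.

turn left 57°, forward 8.1 m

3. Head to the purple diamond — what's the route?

turn left 84°, forward 7.3 m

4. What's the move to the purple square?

turn left 3°, forward 4.4 m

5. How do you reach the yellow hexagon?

turn left 122°, forward 4.1 m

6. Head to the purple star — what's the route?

turn right 56°, forward 4.4 m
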